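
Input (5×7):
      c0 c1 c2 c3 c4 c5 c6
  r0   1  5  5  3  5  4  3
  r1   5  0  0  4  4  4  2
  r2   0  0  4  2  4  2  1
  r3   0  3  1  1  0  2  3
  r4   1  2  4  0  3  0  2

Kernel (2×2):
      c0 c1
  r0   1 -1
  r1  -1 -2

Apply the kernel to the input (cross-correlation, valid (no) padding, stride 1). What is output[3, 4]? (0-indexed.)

The receptive field on the input at this output position is [0 2 / 3 0]. Elementwise product with the kernel and sum: 0·1 + 2·-1 + 3·-1 + 0·-2.

-5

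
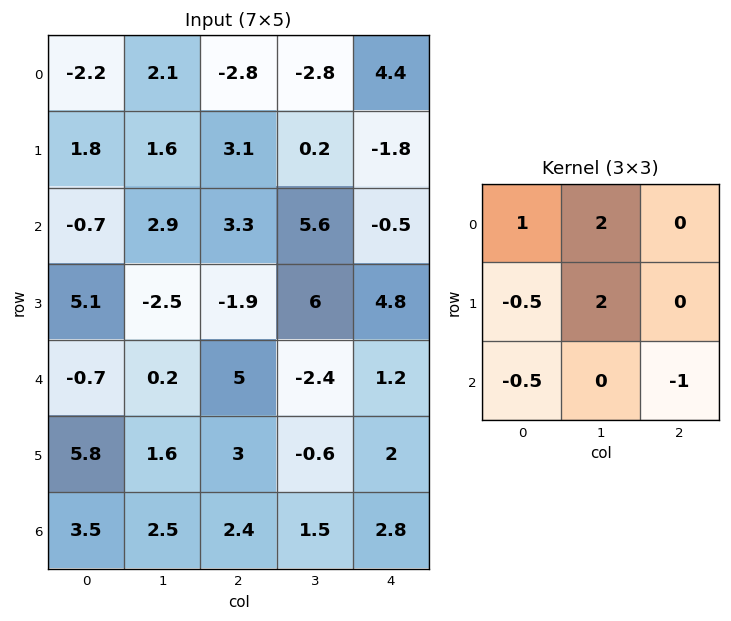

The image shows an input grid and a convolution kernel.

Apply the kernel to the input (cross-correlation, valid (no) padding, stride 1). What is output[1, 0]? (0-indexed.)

The receptive field on the input at this output position is [1.8 1.6 3.1 / -0.7 2.9 3.3 / 5.1 -2.5 -1.9]. Elementwise product with the kernel and sum: 1.8·1 + 1.6·2 + -0.7·-0.5 + 2.9·2 + 5.1·-0.5 + -1.9·-1.

10.5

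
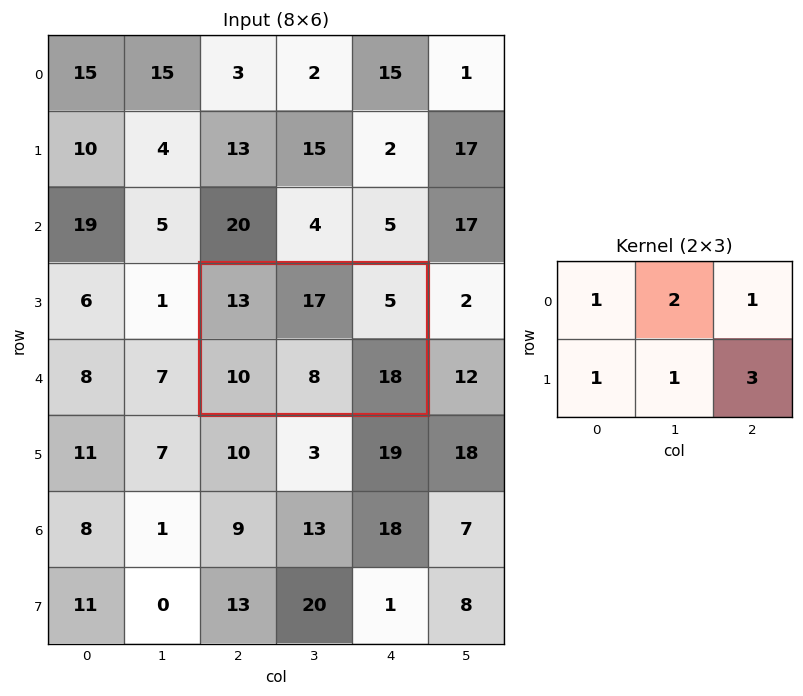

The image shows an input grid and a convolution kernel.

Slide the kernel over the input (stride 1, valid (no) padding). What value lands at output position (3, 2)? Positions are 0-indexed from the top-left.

124

The receptive field on the input at this output position is [13 17 5 / 10 8 18]. Elementwise product with the kernel and sum: 13·1 + 17·2 + 5·1 + 10·1 + 8·1 + 18·3.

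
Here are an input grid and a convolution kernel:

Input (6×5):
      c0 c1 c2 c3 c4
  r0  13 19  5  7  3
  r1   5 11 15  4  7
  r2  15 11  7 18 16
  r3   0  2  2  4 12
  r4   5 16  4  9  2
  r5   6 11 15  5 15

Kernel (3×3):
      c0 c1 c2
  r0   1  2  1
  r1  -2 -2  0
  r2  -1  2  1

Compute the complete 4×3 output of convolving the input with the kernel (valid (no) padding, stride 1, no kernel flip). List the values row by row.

38 5 29
-4 15 -2
71 36 63
-5 -6 6

Output[0,0]: The receptive field on the input at this output position is [13 19 5 / 5 11 15 / 15 11 7]. Elementwise product with the kernel and sum: 13·1 + 19·2 + 5·1 + 5·-2 + 11·-2 + 15·-1 + 11·2 + 7·1.
Output[0,1]: The receptive field on the input at this output position is [19 5 7 / 11 15 4 / 11 7 18]. Elementwise product with the kernel and sum: 19·1 + 5·2 + 7·1 + 11·-2 + 15·-2 + 11·-1 + 7·2 + 18·1.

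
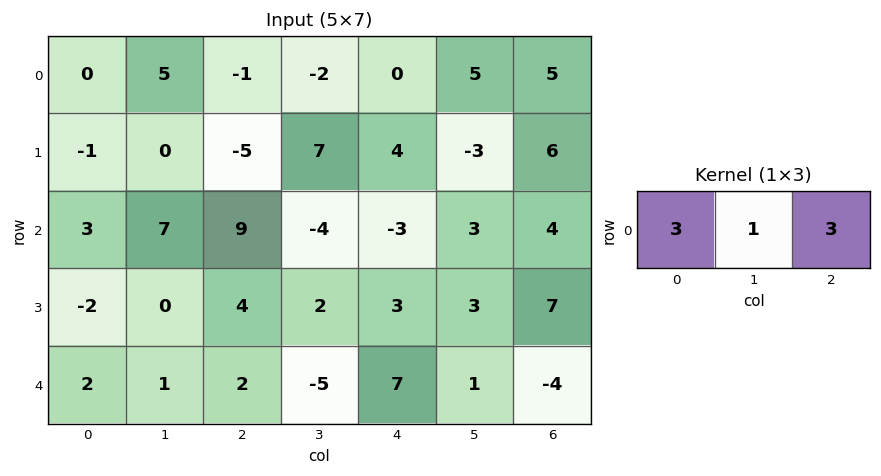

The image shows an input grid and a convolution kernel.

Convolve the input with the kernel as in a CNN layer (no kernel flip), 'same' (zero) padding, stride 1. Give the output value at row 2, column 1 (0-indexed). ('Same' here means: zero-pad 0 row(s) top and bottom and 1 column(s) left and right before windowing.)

43

The receptive field on the zero-padded input at this output position is [3 7 9]. Elementwise product with the kernel and sum: 3·3 + 7·1 + 9·3.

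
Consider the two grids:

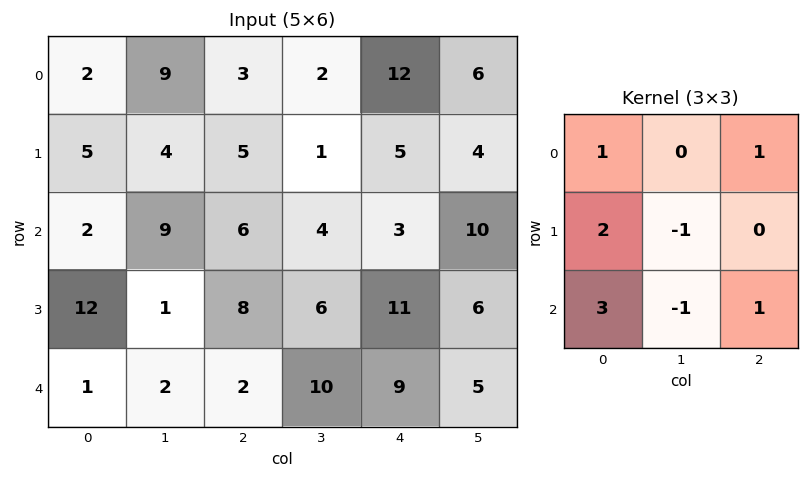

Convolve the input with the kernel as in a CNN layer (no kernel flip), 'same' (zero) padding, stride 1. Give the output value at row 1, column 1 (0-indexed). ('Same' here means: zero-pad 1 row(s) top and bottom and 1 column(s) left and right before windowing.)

The receptive field on the zero-padded input at this output position is [2 9 3 / 5 4 5 / 2 9 6]. Elementwise product with the kernel and sum: 2·1 + 3·1 + 5·2 + 4·-1 + 2·3 + 9·-1 + 6·1.

14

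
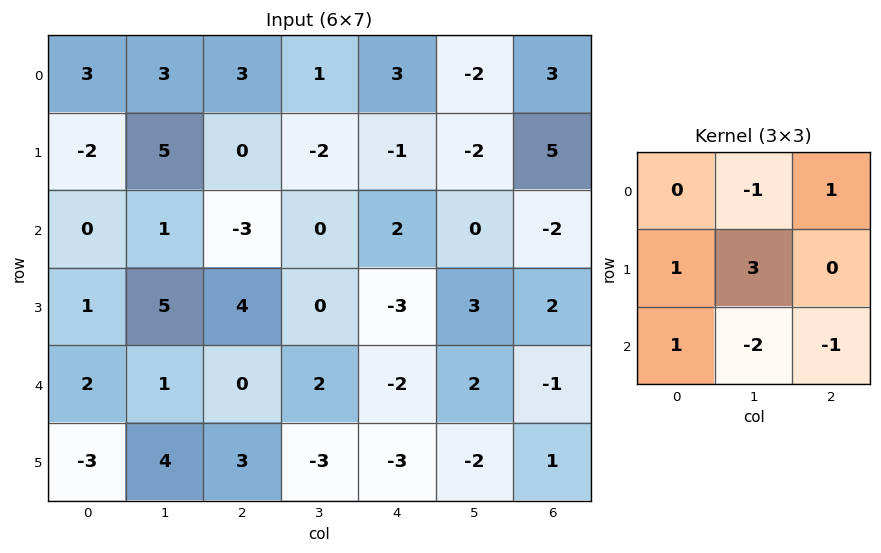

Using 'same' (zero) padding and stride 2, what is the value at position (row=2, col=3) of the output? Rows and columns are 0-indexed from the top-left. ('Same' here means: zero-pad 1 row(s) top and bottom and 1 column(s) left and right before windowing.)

The receptive field on the zero-padded input at this output position is [3 2 0 / 2 -1 0 / -2 1 0]. Elementwise product with the kernel and sum: 2·-1 + 0·1 + 2·1 + -1·3 + -2·1 + 1·-2 + 0·-1.

-7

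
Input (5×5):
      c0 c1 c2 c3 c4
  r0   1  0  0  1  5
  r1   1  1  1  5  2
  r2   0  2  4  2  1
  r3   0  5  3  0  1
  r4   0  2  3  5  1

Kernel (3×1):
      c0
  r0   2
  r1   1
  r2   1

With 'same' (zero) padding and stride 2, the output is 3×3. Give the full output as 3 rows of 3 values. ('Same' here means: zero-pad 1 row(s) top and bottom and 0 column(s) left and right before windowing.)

2 1 7
2 9 6
0 9 3

Output[0,0]: The receptive field on the zero-padded input at this output position is [0 / 1 / 1]. Elementwise product with the kernel and sum: 0·2 + 1·1 + 1·1.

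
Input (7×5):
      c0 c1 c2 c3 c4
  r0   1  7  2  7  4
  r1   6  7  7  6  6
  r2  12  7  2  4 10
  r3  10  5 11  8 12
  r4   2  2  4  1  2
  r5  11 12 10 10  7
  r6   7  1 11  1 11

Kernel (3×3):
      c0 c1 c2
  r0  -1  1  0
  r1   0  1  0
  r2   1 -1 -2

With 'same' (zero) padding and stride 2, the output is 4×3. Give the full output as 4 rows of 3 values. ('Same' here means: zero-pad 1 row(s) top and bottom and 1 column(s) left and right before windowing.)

Output[0,0]: The receptive field on the zero-padded input at this output position is [0 0 0 / 0 1 7 / 0 6 7]. Elementwise product with the kernel and sum: 0·-1 + 0·1 + 1·1 + 0·1 + 6·-1 + 7·-2.
Output[0,1]: The receptive field on the zero-padded input at this output position is [0 0 0 / 7 2 7 / 7 7 6]. Elementwise product with the kernel and sum: 0·-1 + 0·1 + 2·1 + 7·1 + 7·-1 + 6·-2.

-19 -10 4
-2 -20 6
-23 -8 9
18 9 8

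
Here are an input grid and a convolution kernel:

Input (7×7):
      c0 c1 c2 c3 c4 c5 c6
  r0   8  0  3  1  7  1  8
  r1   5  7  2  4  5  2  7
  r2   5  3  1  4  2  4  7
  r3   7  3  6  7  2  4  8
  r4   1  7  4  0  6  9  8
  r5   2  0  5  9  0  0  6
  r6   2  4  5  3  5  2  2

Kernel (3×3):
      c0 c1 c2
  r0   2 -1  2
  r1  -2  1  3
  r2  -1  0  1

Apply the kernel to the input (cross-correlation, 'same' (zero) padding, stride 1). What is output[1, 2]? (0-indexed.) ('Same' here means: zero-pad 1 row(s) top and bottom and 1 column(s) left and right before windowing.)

The receptive field on the zero-padded input at this output position is [0 3 1 / 7 2 4 / 3 1 4]. Elementwise product with the kernel and sum: 0·2 + 3·-1 + 1·2 + 7·-2 + 2·1 + 4·3 + 3·-1 + 4·1.

0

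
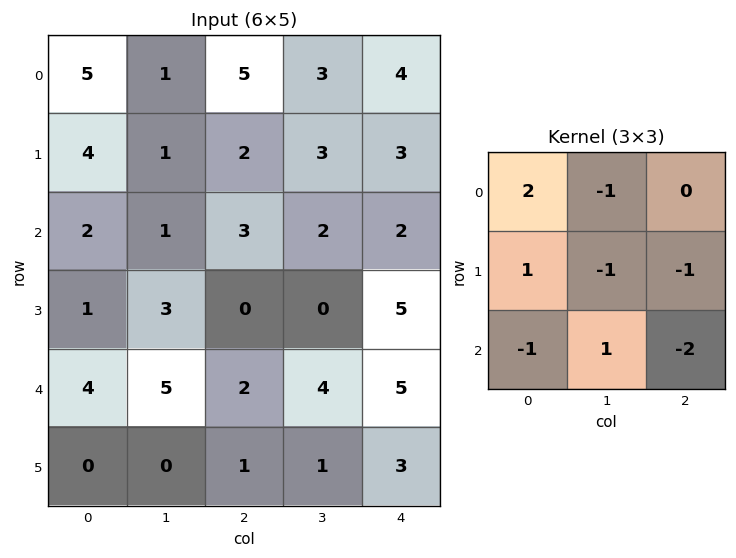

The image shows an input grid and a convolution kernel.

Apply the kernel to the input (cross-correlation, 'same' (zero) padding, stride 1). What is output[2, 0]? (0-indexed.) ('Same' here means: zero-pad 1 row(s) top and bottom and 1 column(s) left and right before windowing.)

The receptive field on the zero-padded input at this output position is [0 4 1 / 0 2 1 / 0 1 3]. Elementwise product with the kernel and sum: 0·2 + 4·-1 + 0·1 + 2·-1 + 1·-1 + 0·-1 + 1·1 + 3·-2.

-12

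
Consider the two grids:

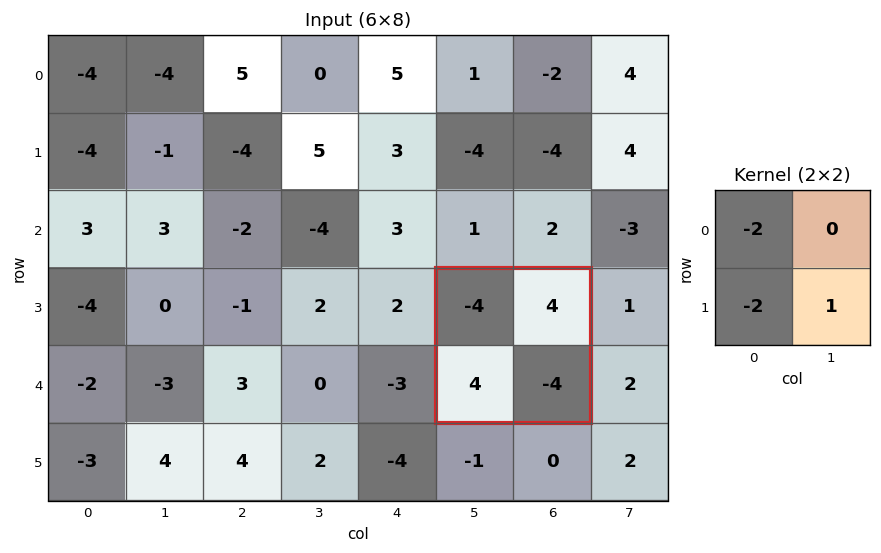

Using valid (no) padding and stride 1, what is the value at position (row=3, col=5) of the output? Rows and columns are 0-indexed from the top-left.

The receptive field on the input at this output position is [-4 4 / 4 -4]. Elementwise product with the kernel and sum: -4·-2 + 4·-2 + -4·1.

-4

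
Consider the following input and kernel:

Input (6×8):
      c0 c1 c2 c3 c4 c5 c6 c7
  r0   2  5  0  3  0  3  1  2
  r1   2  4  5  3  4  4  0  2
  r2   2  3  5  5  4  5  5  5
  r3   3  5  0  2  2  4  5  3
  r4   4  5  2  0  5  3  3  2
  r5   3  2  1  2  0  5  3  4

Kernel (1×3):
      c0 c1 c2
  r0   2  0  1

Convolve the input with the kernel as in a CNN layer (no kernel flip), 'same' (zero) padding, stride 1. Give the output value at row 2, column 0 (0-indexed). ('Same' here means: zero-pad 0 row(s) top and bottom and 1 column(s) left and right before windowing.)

The receptive field on the zero-padded input at this output position is [0 2 3]. Elementwise product with the kernel and sum: 0·2 + 3·1.

3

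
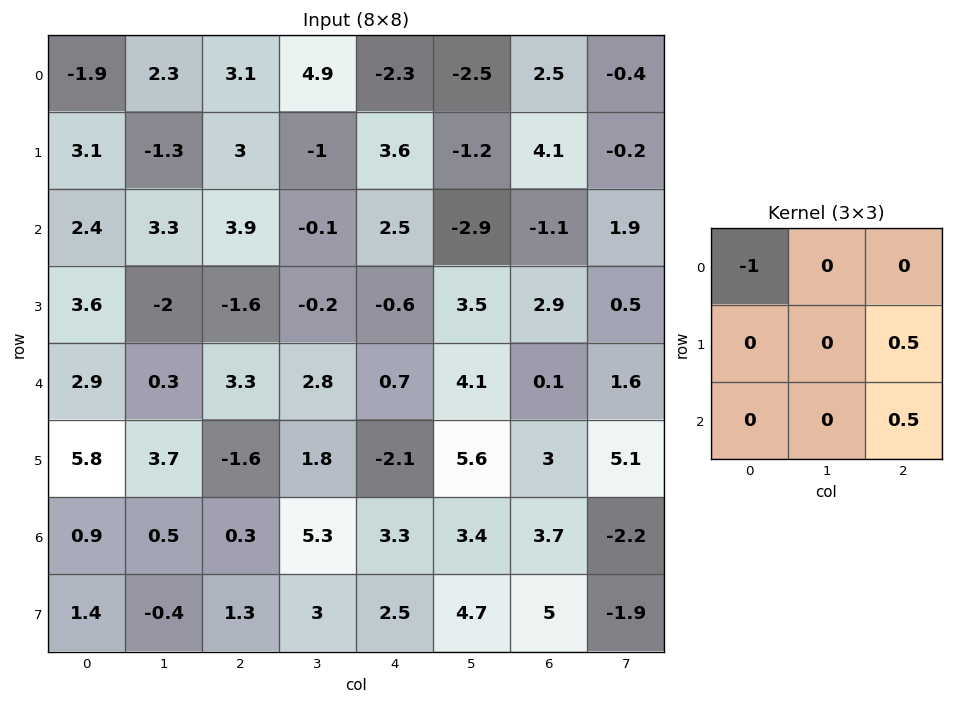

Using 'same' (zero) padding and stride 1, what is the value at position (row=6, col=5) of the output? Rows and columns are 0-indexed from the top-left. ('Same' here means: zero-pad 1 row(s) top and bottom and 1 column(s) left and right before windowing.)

The receptive field on the zero-padded input at this output position is [-2.1 5.6 3 / 3.3 3.4 3.7 / 2.5 4.7 5]. Elementwise product with the kernel and sum: -2.1·-1 + 3.7·0.5 + 5·0.5.

6.45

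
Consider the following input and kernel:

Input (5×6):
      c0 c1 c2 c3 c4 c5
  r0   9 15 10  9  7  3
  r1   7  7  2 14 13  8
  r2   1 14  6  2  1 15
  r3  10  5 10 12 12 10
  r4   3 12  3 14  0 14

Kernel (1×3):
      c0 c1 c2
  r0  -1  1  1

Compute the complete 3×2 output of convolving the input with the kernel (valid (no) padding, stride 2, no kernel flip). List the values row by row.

Output[0,0]: The receptive field on the input at this output position is [9 15 10]. Elementwise product with the kernel and sum: 9·-1 + 15·1 + 10·1.
Output[0,1]: The receptive field on the input at this output position is [10 9 7]. Elementwise product with the kernel and sum: 10·-1 + 9·1 + 7·1.

16 6
19 -3
12 11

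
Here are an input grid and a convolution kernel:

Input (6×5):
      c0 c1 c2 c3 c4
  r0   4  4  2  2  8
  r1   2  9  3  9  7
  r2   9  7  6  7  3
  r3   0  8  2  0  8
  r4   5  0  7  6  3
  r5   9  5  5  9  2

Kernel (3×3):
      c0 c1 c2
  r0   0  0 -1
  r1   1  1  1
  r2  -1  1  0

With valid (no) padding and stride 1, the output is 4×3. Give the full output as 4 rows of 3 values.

10 18 12
27 5 7
-1 10 6
6 13 12

Output[0,0]: The receptive field on the input at this output position is [4 4 2 / 2 9 3 / 9 7 6]. Elementwise product with the kernel and sum: 2·-1 + 2·1 + 9·1 + 3·1 + 9·-1 + 7·1.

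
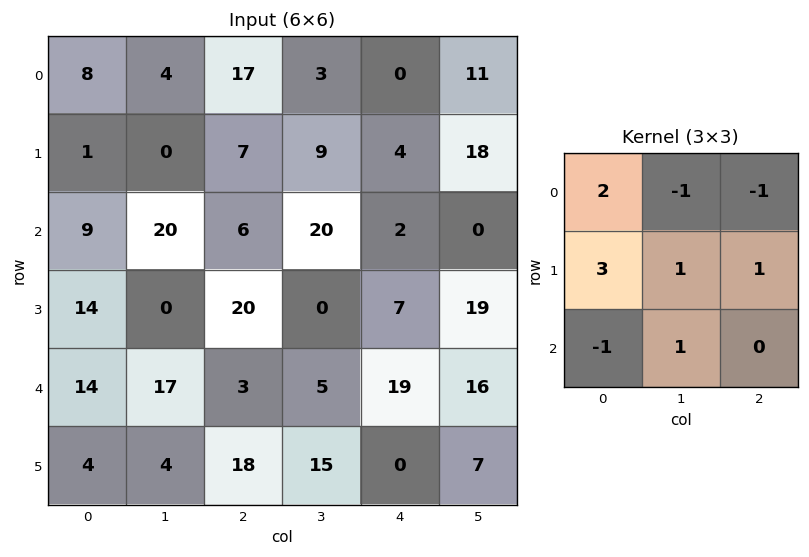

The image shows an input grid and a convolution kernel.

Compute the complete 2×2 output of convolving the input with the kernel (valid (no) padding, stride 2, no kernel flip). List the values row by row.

16 79
57 59

Output[0,0]: The receptive field on the input at this output position is [8 4 17 / 1 0 7 / 9 20 6]. Elementwise product with the kernel and sum: 8·2 + 4·-1 + 17·-1 + 1·3 + 0·1 + 7·1 + 9·-1 + 20·1.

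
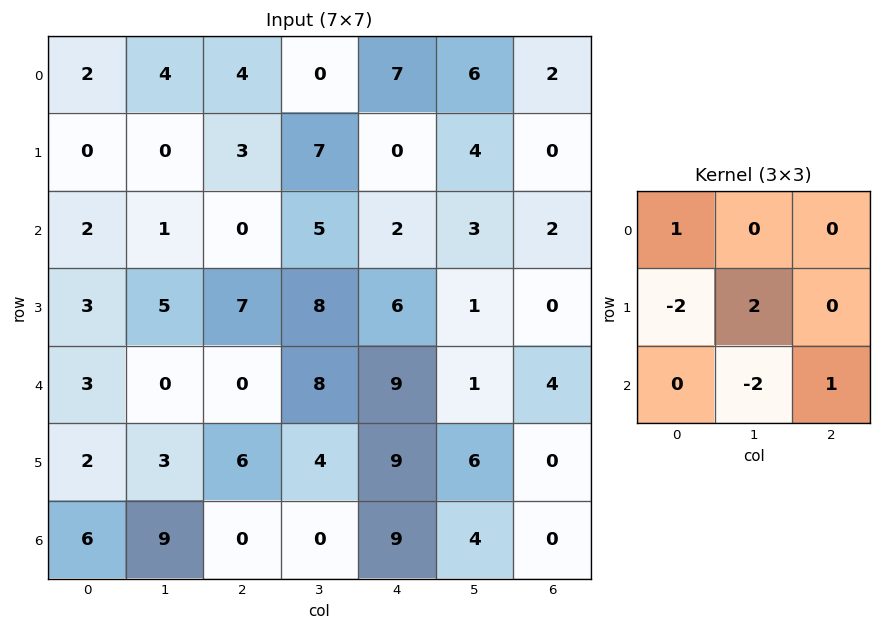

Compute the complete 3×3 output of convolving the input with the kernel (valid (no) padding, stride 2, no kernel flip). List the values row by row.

0 4 11
6 -5 -6
-13 5 -5

Output[0,0]: The receptive field on the input at this output position is [2 4 4 / 0 0 3 / 2 1 0]. Elementwise product with the kernel and sum: 2·1 + 0·-2 + 0·2 + 1·-2 + 0·1.
Output[0,1]: The receptive field on the input at this output position is [4 0 7 / 3 7 0 / 0 5 2]. Elementwise product with the kernel and sum: 4·1 + 3·-2 + 7·2 + 5·-2 + 2·1.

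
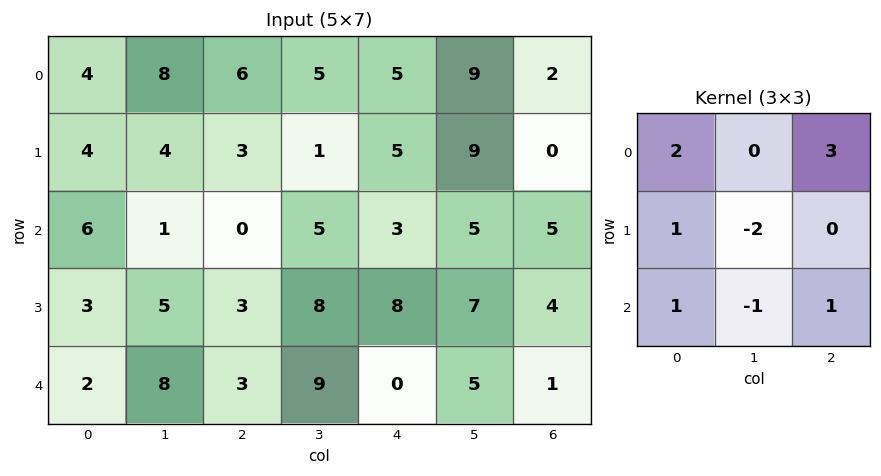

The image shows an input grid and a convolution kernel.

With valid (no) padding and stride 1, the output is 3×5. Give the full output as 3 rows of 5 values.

Output[0,0]: The receptive field on the input at this output position is [4 8 6 / 4 4 3 / 6 1 0]. Elementwise product with the kernel and sum: 4·2 + 6·3 + 4·1 + 4·-2 + 6·1 + 1·-1 + 0·1.
Output[0,1]: The receptive field on the input at this output position is [8 6 5 / 4 3 1 / 1 0 5]. Elementwise product with the kernel and sum: 8·2 + 5·3 + 4·1 + 3·-2 + 1·1 + 0·-1 + 5·1.

27 35 26 35 6
22 22 14 35 8
2 30 -10 31 11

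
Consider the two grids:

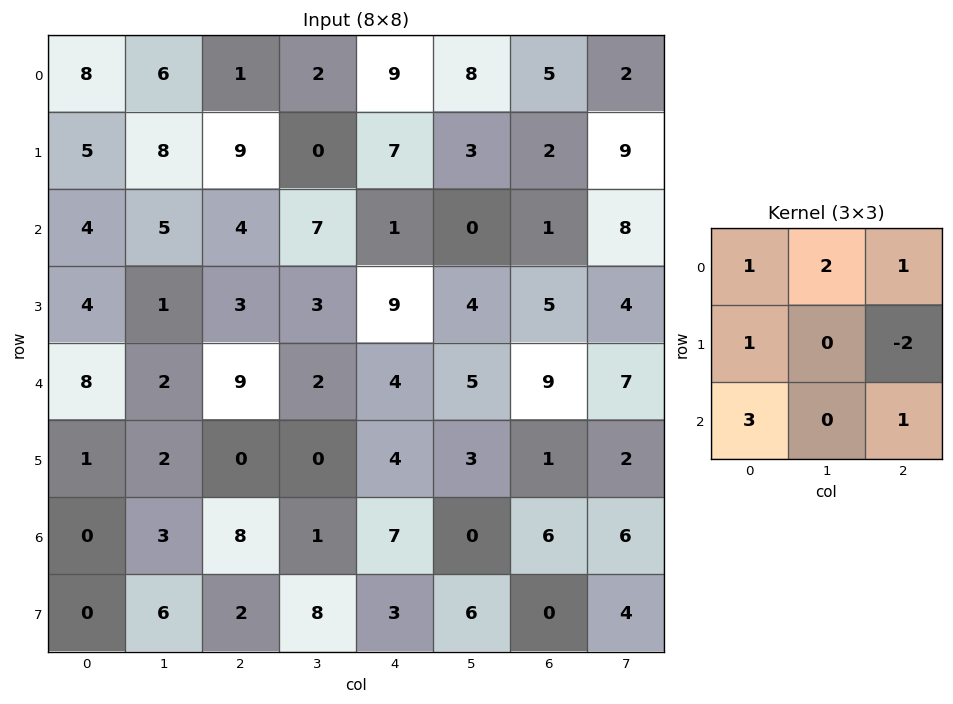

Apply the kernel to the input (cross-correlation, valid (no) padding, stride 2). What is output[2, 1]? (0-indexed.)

The receptive field on the input at this output position is [9 2 4 / 0 0 4 / 8 1 7]. Elementwise product with the kernel and sum: 9·1 + 2·2 + 4·1 + 0·1 + 4·-2 + 8·3 + 7·1.

40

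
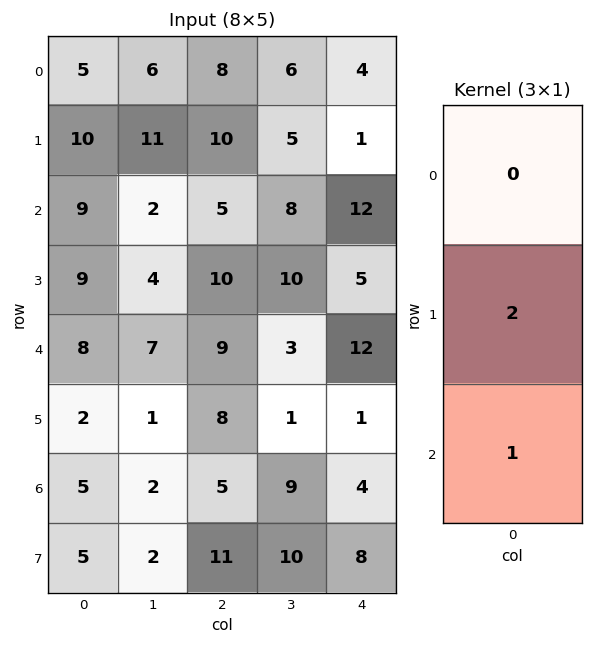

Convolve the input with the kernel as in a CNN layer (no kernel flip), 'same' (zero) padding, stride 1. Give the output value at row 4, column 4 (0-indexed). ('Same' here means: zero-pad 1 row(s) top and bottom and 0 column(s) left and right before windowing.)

25

The receptive field on the zero-padded input at this output position is [5 / 12 / 1]. Elementwise product with the kernel and sum: 12·2 + 1·1.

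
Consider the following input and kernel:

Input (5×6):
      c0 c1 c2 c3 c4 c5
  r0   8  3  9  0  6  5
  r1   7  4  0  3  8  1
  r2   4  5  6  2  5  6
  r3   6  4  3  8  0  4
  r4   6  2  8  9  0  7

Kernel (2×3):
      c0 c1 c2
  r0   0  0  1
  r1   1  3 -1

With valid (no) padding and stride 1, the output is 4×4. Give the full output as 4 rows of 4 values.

28 1 7 31
13 24 15 12
21 7 32 10
7 25 35 6

Output[0,0]: The receptive field on the input at this output position is [8 3 9 / 7 4 0]. Elementwise product with the kernel and sum: 9·1 + 7·1 + 4·3 + 0·-1.
Output[0,1]: The receptive field on the input at this output position is [3 9 0 / 4 0 3]. Elementwise product with the kernel and sum: 0·1 + 4·1 + 0·3 + 3·-1.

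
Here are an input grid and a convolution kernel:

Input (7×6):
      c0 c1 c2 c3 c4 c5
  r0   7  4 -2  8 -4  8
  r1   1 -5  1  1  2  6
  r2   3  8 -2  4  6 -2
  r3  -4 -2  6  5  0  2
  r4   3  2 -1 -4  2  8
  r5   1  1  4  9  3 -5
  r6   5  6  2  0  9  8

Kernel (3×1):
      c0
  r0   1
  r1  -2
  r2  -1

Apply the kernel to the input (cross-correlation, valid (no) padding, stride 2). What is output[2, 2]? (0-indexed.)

The receptive field on the input at this output position is [2 / 3 / 9]. Elementwise product with the kernel and sum: 2·1 + 3·-2 + 9·-1.

-13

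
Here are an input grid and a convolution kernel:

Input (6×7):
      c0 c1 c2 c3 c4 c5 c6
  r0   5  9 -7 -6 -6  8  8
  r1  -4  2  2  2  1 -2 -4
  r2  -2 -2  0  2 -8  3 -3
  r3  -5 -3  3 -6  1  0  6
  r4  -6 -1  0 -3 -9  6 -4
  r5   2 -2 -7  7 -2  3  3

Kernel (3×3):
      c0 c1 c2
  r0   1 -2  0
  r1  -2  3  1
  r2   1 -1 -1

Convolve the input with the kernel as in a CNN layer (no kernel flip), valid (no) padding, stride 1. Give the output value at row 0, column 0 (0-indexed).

The receptive field on the input at this output position is [5 9 -7 / -4 2 2 / -2 -2 0]. Elementwise product with the kernel and sum: 5·1 + 9·-2 + -4·-2 + 2·3 + 2·1 + -2·1 + -2·-1 + 0·-1.

3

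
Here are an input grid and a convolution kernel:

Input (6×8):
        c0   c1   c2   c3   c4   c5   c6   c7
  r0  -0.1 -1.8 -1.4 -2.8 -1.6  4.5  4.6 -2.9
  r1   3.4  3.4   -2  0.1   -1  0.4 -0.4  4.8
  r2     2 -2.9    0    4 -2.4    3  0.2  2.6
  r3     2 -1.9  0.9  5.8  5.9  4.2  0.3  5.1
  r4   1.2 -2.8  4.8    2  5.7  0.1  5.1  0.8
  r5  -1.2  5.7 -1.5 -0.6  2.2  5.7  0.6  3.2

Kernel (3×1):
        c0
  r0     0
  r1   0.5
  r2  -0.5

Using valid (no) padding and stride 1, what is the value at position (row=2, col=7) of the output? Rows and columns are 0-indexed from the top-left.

The receptive field on the input at this output position is [2.6 / 5.1 / 0.8]. Elementwise product with the kernel and sum: 5.1·0.5 + 0.8·-0.5.

2.15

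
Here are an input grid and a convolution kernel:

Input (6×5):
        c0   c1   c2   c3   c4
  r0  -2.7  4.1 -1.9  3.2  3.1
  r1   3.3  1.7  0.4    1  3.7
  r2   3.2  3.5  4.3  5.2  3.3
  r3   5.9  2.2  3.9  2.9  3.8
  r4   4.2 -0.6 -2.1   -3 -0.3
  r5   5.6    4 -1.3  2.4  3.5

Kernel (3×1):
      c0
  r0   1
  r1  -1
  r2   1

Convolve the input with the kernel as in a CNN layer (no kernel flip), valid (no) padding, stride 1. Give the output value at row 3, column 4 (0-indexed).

The receptive field on the input at this output position is [3.8 / -0.3 / 3.5]. Elementwise product with the kernel and sum: 3.8·1 + -0.3·-1 + 3.5·1.

7.6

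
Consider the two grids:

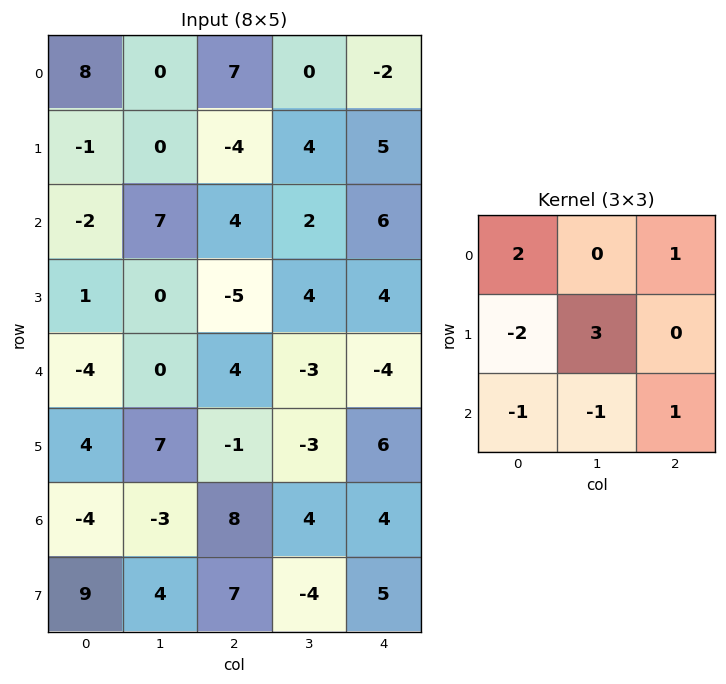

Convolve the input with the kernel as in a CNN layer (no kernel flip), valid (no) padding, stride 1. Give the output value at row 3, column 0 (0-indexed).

The receptive field on the input at this output position is [1 0 -5 / -4 0 4 / 4 7 -1]. Elementwise product with the kernel and sum: 1·2 + -5·1 + -4·-2 + 0·3 + 4·-1 + 7·-1 + -1·1.

-7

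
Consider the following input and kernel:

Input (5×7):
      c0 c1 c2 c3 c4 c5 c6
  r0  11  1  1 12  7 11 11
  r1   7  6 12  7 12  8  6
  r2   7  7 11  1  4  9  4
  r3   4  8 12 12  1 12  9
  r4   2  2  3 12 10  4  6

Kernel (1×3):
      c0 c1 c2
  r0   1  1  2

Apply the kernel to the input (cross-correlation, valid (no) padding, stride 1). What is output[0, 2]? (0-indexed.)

The receptive field on the input at this output position is [1 12 7]. Elementwise product with the kernel and sum: 1·1 + 12·1 + 7·2.

27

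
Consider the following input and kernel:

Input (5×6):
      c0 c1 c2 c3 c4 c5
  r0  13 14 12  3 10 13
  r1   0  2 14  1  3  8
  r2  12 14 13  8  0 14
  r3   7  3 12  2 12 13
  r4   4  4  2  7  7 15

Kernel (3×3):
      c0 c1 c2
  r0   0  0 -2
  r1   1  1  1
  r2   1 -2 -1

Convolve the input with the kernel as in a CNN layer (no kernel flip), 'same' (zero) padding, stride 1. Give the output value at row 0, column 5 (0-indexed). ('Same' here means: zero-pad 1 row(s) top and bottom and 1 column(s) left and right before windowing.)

The receptive field on the zero-padded input at this output position is [0 0 0 / 10 13 0 / 3 8 0]. Elementwise product with the kernel and sum: 0·-2 + 10·1 + 13·1 + 0·1 + 3·1 + 8·-2 + 0·-1.

10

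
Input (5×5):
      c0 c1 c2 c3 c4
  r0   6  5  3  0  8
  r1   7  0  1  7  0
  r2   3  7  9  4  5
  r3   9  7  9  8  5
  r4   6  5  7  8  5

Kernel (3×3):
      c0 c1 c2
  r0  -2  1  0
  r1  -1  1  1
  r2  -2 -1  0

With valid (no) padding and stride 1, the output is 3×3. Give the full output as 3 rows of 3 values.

Output[0,0]: The receptive field on the input at this output position is [6 5 3 / 7 0 1 / 3 7 9]. Elementwise product with the kernel and sum: 6·-2 + 5·1 + 7·-1 + 0·1 + 1·1 + 3·-2 + 7·-1.
Output[0,1]: The receptive field on the input at this output position is [5 3 0 / 0 1 7 / 7 9 4]. Elementwise product with the kernel and sum: 5·-2 + 3·1 + 0·-1 + 1·1 + 7·1 + 7·-2 + 9·-1.

-26 -22 -22
-26 -16 -21
-9 -12 -32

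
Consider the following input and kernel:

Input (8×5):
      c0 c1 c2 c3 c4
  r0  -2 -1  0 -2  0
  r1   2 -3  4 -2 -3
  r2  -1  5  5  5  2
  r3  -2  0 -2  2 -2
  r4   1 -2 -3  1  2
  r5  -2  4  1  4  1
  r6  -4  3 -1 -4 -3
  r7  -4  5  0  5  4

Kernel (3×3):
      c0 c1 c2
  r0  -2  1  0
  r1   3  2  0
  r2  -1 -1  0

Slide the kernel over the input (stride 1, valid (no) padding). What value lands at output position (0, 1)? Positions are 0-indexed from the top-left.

The receptive field on the input at this output position is [-1 0 -2 / -3 4 -2 / 5 5 5]. Elementwise product with the kernel and sum: -1·-2 + 0·1 + -3·3 + 4·2 + 5·-1 + 5·-1.

-9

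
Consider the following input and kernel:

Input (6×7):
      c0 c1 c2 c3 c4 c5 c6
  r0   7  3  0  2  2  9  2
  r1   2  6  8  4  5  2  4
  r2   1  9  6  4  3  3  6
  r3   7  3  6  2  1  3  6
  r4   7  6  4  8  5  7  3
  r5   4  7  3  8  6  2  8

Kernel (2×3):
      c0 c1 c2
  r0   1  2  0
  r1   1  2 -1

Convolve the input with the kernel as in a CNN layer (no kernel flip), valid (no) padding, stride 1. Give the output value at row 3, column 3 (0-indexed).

The receptive field on the input at this output position is [2 1 3 / 8 5 7]. Elementwise product with the kernel and sum: 2·1 + 1·2 + 8·1 + 5·2 + 7·-1.

15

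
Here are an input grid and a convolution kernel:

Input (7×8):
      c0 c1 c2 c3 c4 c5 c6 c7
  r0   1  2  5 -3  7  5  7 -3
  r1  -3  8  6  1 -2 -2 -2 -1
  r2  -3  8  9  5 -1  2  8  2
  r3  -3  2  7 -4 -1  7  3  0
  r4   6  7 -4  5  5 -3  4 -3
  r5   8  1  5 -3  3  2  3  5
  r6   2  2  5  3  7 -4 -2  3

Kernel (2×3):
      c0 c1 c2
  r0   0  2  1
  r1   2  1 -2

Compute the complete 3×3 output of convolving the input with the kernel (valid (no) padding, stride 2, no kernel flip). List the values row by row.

Output[0,0]: The receptive field on the input at this output position is [1 2 5 / -3 8 6]. Elementwise product with the kernel and sum: 2·2 + 5·1 + -3·2 + 8·1 + 6·-2.
Output[0,1]: The receptive field on the input at this output position is [5 -3 7 / 6 1 -2]. Elementwise product with the kernel and sum: -3·2 + 7·1 + 6·2 + 1·1 + -2·-2.

-1 18 15
7 21 11
17 16 0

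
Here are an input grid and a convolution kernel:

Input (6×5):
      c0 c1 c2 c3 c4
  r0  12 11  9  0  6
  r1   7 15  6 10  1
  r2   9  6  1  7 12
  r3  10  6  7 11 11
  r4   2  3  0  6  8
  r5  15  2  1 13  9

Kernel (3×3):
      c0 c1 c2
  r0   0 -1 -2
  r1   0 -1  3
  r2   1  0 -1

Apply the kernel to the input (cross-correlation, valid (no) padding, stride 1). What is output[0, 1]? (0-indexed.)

14

The receptive field on the input at this output position is [11 9 0 / 15 6 10 / 6 1 7]. Elementwise product with the kernel and sum: 9·-1 + 0·-2 + 6·-1 + 10·3 + 6·1 + 7·-1.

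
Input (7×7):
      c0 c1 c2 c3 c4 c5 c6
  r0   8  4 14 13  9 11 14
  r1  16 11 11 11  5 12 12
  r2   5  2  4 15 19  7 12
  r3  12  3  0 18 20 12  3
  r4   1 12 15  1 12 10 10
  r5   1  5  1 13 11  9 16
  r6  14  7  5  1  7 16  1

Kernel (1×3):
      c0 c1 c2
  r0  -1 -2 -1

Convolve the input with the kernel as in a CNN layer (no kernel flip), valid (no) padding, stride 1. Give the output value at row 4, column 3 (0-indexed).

The receptive field on the input at this output position is [1 12 10]. Elementwise product with the kernel and sum: 1·-1 + 12·-2 + 10·-1.

-35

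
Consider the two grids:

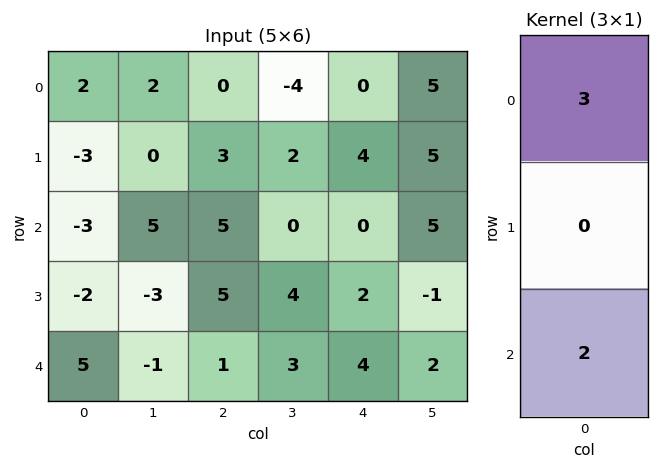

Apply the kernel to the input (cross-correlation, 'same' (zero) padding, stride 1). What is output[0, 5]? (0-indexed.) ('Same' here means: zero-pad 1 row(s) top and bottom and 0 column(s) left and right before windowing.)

The receptive field on the zero-padded input at this output position is [0 / 5 / 5]. Elementwise product with the kernel and sum: 0·3 + 5·2.

10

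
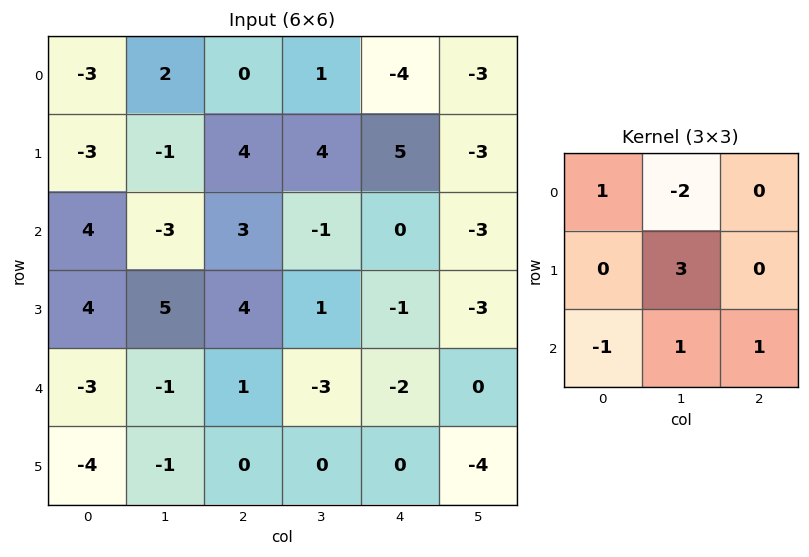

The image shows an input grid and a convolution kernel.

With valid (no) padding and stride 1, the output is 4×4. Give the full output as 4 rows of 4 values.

-14 19 6 22
-5 0 -11 -11
28 2 2 -3
-6 1 -7 -7

Output[0,0]: The receptive field on the input at this output position is [-3 2 0 / -3 -1 4 / 4 -3 3]. Elementwise product with the kernel and sum: -3·1 + 2·-2 + -1·3 + 4·-1 + -3·1 + 3·1.
Output[0,1]: The receptive field on the input at this output position is [2 0 1 / -1 4 4 / -3 3 -1]. Elementwise product with the kernel and sum: 2·1 + 0·-2 + 4·3 + -3·-1 + 3·1 + -1·1.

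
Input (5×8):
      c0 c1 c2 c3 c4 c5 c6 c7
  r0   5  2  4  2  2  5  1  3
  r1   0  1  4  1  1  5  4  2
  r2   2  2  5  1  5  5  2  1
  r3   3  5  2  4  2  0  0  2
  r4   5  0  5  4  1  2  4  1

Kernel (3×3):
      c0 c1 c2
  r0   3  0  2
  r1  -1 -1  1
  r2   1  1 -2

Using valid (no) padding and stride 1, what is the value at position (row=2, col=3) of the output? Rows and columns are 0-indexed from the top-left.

8

The receptive field on the input at this output position is [1 5 5 / 4 2 0 / 4 1 2]. Elementwise product with the kernel and sum: 1·3 + 5·2 + 4·-1 + 2·-1 + 0·1 + 4·1 + 1·1 + 2·-2.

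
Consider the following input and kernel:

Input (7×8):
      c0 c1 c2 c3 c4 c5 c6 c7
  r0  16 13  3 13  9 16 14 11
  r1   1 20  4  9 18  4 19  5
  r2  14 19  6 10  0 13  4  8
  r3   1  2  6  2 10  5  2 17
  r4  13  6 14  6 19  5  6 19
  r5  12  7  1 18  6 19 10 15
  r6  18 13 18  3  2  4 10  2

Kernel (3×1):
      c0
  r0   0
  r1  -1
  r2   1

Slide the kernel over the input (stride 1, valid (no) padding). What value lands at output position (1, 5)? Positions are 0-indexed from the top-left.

-8

The receptive field on the input at this output position is [4 / 13 / 5]. Elementwise product with the kernel and sum: 13·-1 + 5·1.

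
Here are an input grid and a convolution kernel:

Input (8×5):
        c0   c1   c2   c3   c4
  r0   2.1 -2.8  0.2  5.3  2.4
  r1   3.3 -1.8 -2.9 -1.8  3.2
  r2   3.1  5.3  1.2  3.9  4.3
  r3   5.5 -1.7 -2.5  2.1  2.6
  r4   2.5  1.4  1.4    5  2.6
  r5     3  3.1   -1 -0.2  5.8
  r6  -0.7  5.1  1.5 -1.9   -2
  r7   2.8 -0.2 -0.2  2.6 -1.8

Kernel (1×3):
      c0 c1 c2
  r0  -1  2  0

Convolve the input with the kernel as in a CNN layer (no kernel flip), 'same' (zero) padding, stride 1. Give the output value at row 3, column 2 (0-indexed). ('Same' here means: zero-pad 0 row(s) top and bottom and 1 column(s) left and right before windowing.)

-3.3

The receptive field on the zero-padded input at this output position is [-1.7 -2.5 2.1]. Elementwise product with the kernel and sum: -1.7·-1 + -2.5·2.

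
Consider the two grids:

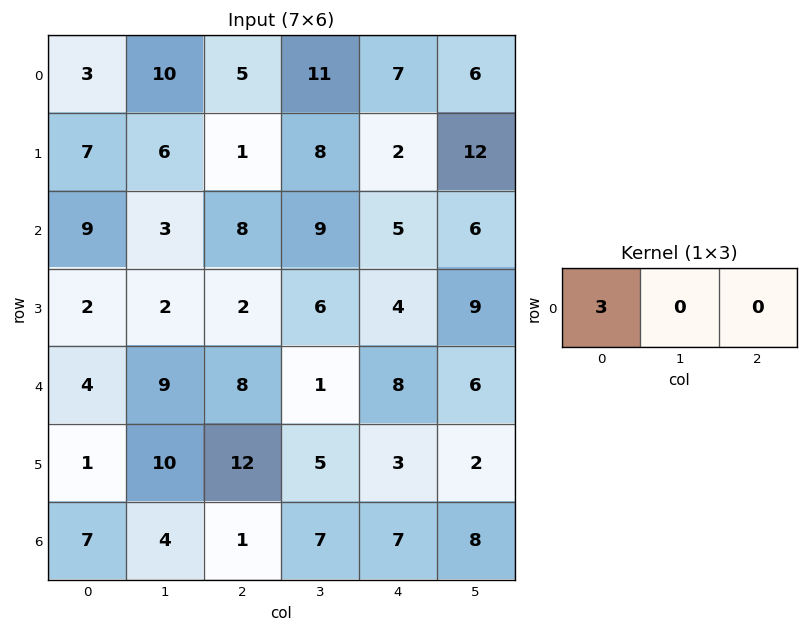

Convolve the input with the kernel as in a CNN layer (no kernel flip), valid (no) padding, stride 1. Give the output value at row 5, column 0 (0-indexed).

3

The receptive field on the input at this output position is [1 10 12]. Elementwise product with the kernel and sum: 1·3.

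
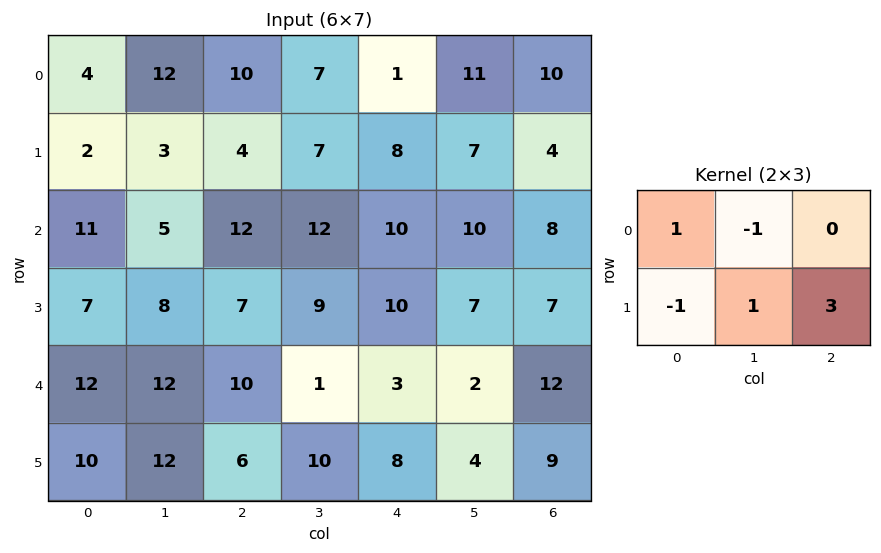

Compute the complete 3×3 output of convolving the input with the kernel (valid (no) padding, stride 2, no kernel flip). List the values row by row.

Output[0,0]: The receptive field on the input at this output position is [4 12 10 / 2 3 4]. Elementwise product with the kernel and sum: 4·1 + 12·-1 + 2·-1 + 3·1 + 4·3.
Output[0,1]: The receptive field on the input at this output position is [10 7 1 / 4 7 8]. Elementwise product with the kernel and sum: 10·1 + 7·-1 + 4·-1 + 7·1 + 8·3.

5 30 1
28 32 18
20 37 24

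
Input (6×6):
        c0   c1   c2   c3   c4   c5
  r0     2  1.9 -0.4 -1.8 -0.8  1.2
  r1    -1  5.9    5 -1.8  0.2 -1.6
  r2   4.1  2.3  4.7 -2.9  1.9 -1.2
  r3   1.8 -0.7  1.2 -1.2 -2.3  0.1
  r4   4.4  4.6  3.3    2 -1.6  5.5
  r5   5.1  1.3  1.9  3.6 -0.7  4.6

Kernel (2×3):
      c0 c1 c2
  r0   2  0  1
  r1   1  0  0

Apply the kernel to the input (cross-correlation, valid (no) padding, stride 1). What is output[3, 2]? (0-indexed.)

The receptive field on the input at this output position is [1.2 -1.2 -2.3 / 3.3 2 -1.6]. Elementwise product with the kernel and sum: 1.2·2 + -2.3·1 + 3.3·1.

3.4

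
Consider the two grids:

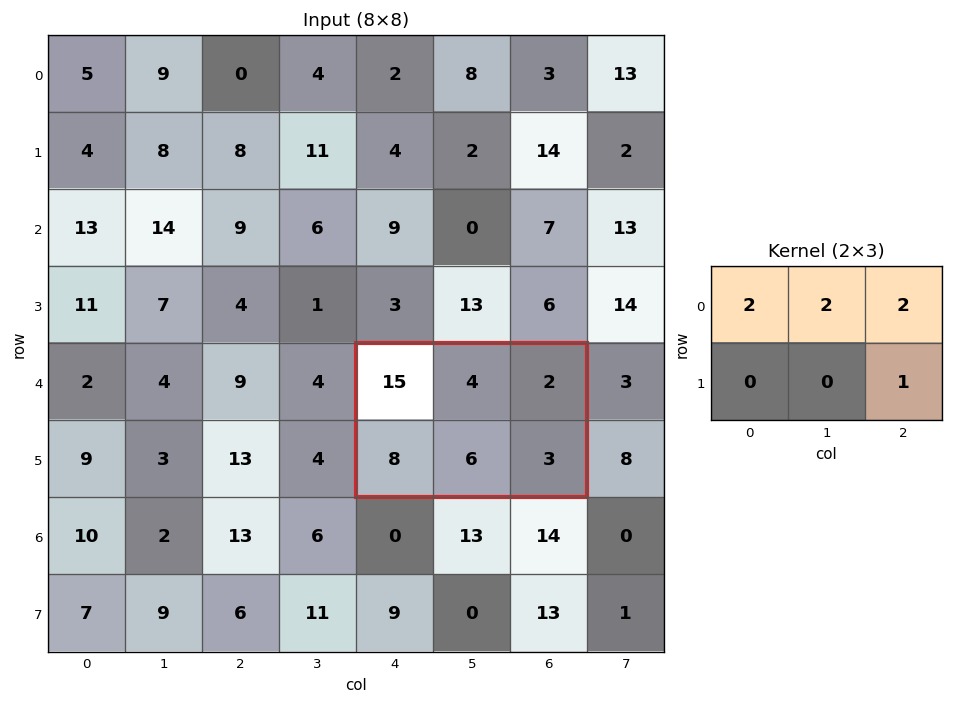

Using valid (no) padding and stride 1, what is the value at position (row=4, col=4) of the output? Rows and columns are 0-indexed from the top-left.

45

The receptive field on the input at this output position is [15 4 2 / 8 6 3]. Elementwise product with the kernel and sum: 15·2 + 4·2 + 2·2 + 3·1.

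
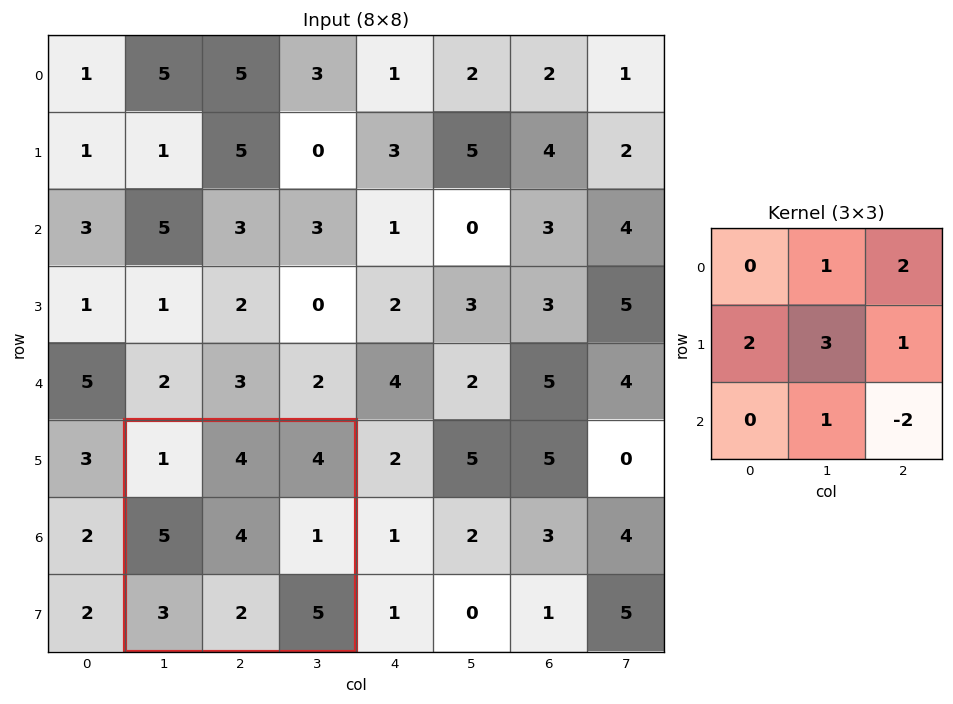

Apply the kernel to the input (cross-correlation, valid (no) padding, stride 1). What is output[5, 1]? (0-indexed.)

The receptive field on the input at this output position is [1 4 4 / 5 4 1 / 3 2 5]. Elementwise product with the kernel and sum: 4·1 + 4·2 + 5·2 + 4·3 + 1·1 + 2·1 + 5·-2.

27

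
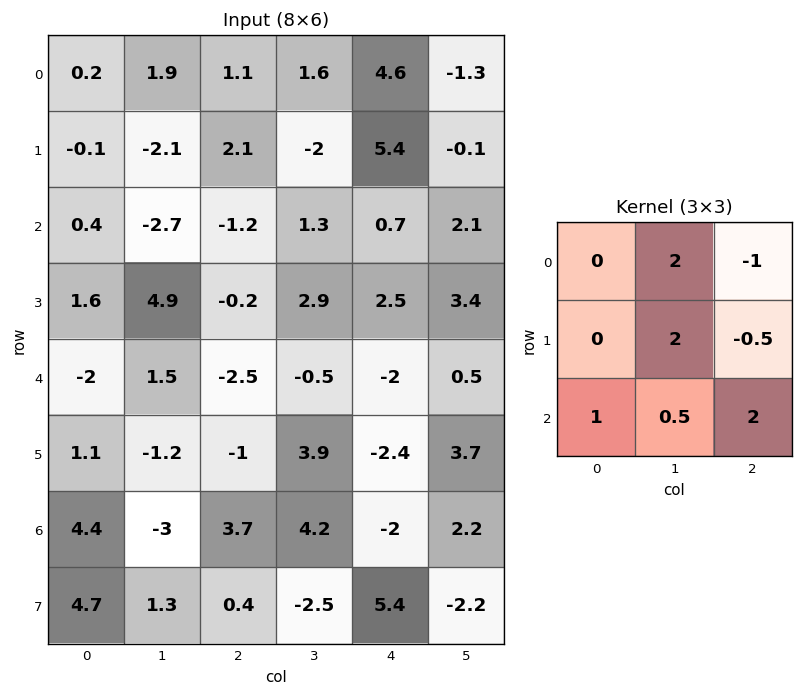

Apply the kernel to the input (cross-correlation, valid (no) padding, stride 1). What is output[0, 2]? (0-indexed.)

-7.25

The receptive field on the input at this output position is [1.1 1.6 4.6 / 2.1 -2 5.4 / -1.2 1.3 0.7]. Elementwise product with the kernel and sum: 1.6·2 + 4.6·-1 + -2·2 + 5.4·-0.5 + -1.2·1 + 1.3·0.5 + 0.7·2.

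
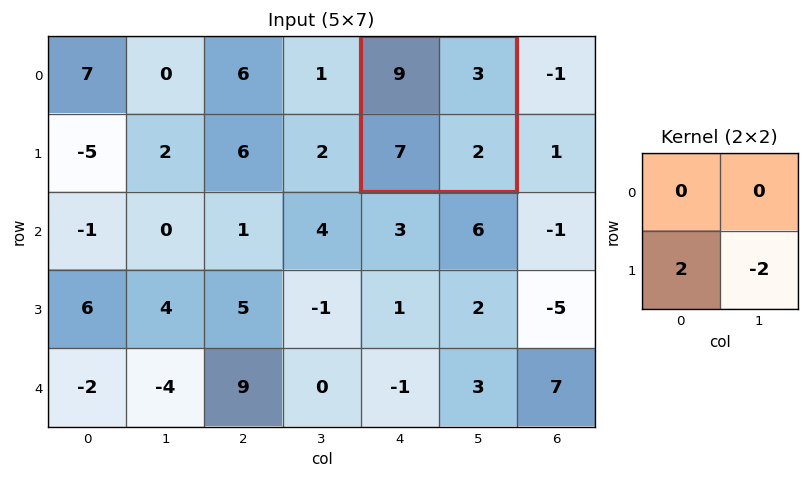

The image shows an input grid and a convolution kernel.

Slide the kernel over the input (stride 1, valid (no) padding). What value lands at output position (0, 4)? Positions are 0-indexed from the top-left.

10

The receptive field on the input at this output position is [9 3 / 7 2]. Elementwise product with the kernel and sum: 7·2 + 2·-2.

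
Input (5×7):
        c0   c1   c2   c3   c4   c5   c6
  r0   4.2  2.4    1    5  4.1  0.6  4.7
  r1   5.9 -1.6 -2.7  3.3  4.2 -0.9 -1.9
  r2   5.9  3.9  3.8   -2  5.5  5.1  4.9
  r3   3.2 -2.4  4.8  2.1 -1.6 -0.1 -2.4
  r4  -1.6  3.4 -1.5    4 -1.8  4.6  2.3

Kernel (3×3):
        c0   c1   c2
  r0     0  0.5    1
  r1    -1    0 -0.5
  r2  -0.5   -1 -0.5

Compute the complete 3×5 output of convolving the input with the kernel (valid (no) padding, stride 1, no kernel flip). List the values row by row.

-11.1 0.7 4.55 -7.25 -8.55
-12.9 -5.6 -4.4 1.25 -8.2
-1.7 -0.95 -1.85 3.3 5.4

Output[0,0]: The receptive field on the input at this output position is [4.2 2.4 1 / 5.9 -1.6 -2.7 / 5.9 3.9 3.8]. Elementwise product with the kernel and sum: 2.4·0.5 + 1·1 + 5.9·-1 + -2.7·-0.5 + 5.9·-0.5 + 3.9·-1 + 3.8·-0.5.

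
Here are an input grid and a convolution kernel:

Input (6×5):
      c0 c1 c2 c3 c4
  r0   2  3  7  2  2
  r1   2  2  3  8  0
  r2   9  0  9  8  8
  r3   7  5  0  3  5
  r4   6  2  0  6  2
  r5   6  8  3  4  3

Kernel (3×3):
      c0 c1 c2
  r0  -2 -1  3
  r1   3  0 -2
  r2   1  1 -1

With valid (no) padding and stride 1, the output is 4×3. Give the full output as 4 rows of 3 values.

14 -16 8
24 3 -5
38 20 -8
10 0 12

Output[0,0]: The receptive field on the input at this output position is [2 3 7 / 2 2 3 / 9 0 9]. Elementwise product with the kernel and sum: 2·-2 + 3·-1 + 7·3 + 2·3 + 3·-2 + 9·1 + 0·1 + 9·-1.
Output[0,1]: The receptive field on the input at this output position is [3 7 2 / 2 3 8 / 0 9 8]. Elementwise product with the kernel and sum: 3·-2 + 7·-1 + 2·3 + 2·3 + 8·-2 + 0·1 + 9·1 + 8·-1.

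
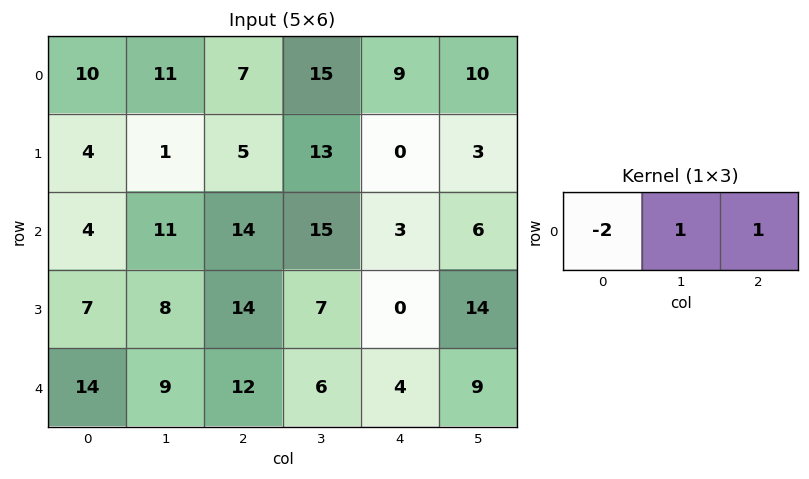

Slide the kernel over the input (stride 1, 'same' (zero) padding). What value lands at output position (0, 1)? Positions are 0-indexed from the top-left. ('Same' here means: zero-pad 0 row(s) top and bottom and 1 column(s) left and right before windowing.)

-2

The receptive field on the zero-padded input at this output position is [10 11 7]. Elementwise product with the kernel and sum: 10·-2 + 11·1 + 7·1.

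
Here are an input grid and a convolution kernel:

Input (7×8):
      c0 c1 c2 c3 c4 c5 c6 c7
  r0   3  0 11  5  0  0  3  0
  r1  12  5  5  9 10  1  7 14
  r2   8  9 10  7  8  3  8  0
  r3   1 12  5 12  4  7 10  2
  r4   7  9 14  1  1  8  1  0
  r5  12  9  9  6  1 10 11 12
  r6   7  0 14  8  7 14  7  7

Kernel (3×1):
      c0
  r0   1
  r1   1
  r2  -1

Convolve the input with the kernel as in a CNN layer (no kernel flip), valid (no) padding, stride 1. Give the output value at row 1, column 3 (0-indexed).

4

The receptive field on the input at this output position is [9 / 7 / 12]. Elementwise product with the kernel and sum: 9·1 + 7·1 + 12·-1.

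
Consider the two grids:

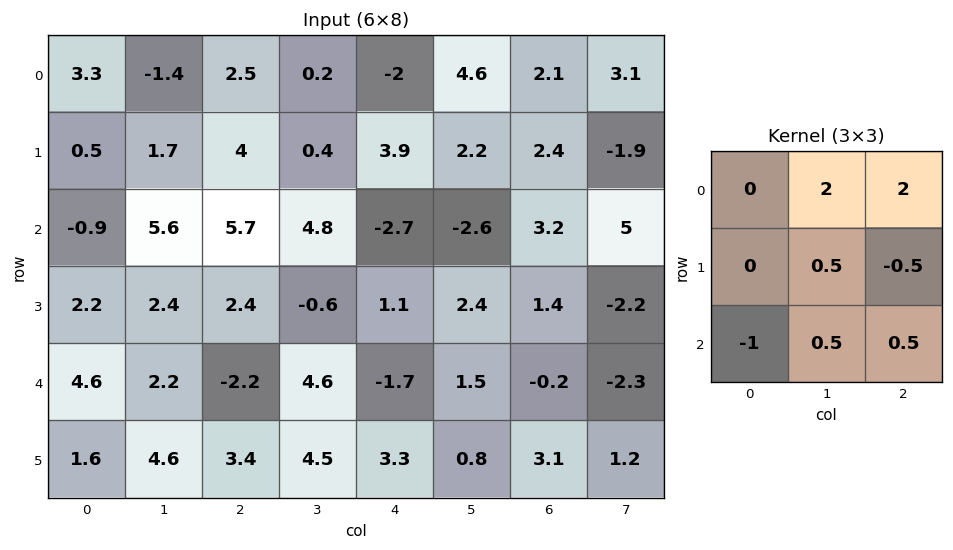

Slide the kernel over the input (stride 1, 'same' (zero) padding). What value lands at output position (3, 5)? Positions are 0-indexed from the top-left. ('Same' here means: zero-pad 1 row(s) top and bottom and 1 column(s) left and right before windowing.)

The receptive field on the zero-padded input at this output position is [-2.7 -2.6 3.2 / 1.1 2.4 1.4 / -1.7 1.5 -0.2]. Elementwise product with the kernel and sum: -2.6·2 + 3.2·2 + 2.4·0.5 + 1.4·-0.5 + -1.7·-1 + 1.5·0.5 + -0.2·0.5.

4.05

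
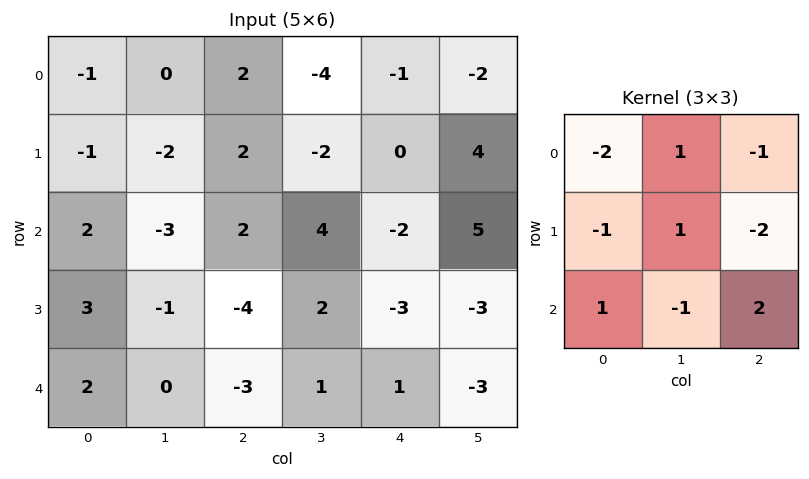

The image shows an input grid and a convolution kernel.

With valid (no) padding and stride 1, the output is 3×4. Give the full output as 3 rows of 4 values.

4 17 -17 19
-15 12 -12 -17
-9 2 12 -20

Output[0,0]: The receptive field on the input at this output position is [-1 0 2 / -1 -2 2 / 2 -3 2]. Elementwise product with the kernel and sum: -1·-2 + 0·1 + 2·-1 + -1·-1 + -2·1 + 2·-2 + 2·1 + -3·-1 + 2·2.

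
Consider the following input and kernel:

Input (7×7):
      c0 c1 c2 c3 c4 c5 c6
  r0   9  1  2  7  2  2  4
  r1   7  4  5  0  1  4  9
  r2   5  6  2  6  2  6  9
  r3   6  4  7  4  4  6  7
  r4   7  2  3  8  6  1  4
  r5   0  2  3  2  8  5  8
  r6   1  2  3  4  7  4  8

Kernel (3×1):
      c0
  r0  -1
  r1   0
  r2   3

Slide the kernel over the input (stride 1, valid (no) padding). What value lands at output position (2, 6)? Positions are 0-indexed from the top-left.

3

The receptive field on the input at this output position is [9 / 7 / 4]. Elementwise product with the kernel and sum: 9·-1 + 4·3.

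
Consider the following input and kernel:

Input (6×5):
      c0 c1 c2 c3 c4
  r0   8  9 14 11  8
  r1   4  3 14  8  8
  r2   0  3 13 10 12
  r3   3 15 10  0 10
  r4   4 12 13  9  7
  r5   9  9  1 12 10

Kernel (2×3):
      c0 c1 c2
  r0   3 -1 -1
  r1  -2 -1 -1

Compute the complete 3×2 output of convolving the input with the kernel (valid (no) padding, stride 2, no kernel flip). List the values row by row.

-24 -21
-47 -13
-41 -1

Output[0,0]: The receptive field on the input at this output position is [8 9 14 / 4 3 14]. Elementwise product with the kernel and sum: 8·3 + 9·-1 + 14·-1 + 4·-2 + 3·-1 + 14·-1.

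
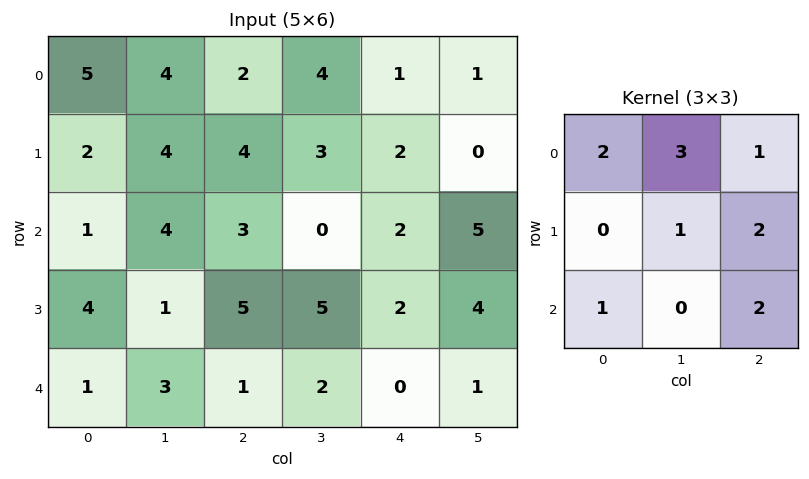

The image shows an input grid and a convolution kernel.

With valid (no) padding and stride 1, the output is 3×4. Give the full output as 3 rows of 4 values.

Output[0,0]: The receptive field on the input at this output position is [5 4 2 / 2 4 4 / 1 4 3]. Elementwise product with the kernel and sum: 5·2 + 4·3 + 2·1 + 4·1 + 4·2 + 1·1 + 3·2.
Output[0,1]: The receptive field on the input at this output position is [4 2 4 / 4 4 3 / 4 3 0]. Elementwise product with the kernel and sum: 4·2 + 2·3 + 4·1 + 4·1 + 3·2 + 4·1 + 0·2.

43 32 31 24
44 37 32 37
31 39 18 25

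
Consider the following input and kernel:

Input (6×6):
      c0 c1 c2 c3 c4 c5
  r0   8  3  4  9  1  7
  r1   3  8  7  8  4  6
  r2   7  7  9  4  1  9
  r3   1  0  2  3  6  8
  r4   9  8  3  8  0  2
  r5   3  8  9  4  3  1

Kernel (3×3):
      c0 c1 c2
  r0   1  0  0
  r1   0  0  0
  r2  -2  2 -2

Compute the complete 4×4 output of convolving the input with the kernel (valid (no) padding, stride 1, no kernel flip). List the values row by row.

-10 -1 -8 -15
-3 6 -3 -2
-1 -19 19 -16
-7 -6 -14 -1

Output[0,0]: The receptive field on the input at this output position is [8 3 4 / 3 8 7 / 7 7 9]. Elementwise product with the kernel and sum: 8·1 + 7·-2 + 7·2 + 9·-2.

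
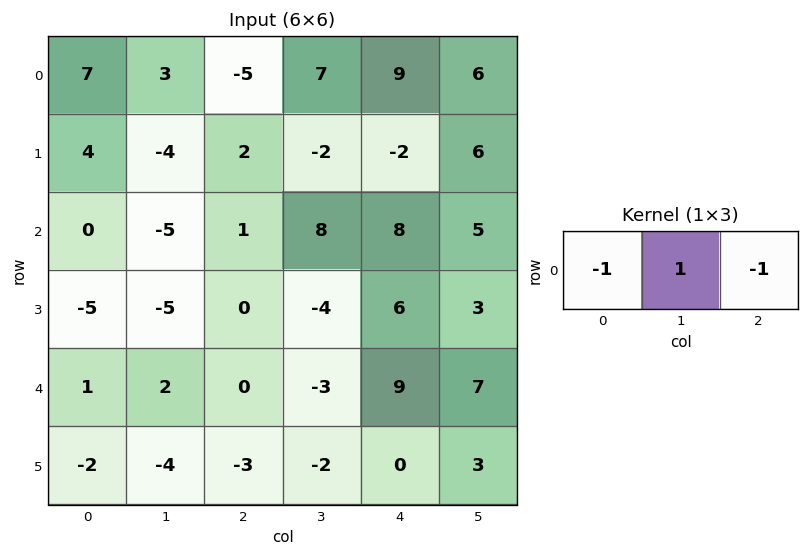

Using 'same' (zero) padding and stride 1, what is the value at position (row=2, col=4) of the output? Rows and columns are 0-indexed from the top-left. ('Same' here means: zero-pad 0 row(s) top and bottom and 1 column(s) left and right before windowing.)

The receptive field on the zero-padded input at this output position is [8 8 5]. Elementwise product with the kernel and sum: 8·-1 + 8·1 + 5·-1.

-5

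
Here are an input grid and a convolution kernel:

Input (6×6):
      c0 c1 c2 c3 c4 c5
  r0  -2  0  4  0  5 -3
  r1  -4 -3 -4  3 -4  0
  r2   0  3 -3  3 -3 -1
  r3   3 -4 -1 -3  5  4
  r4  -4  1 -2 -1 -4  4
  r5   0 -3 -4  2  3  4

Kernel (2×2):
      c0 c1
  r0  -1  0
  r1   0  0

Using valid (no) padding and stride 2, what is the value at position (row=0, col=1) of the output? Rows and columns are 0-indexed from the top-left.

The receptive field on the input at this output position is [4 0 / -4 3]. Elementwise product with the kernel and sum: 4·-1.

-4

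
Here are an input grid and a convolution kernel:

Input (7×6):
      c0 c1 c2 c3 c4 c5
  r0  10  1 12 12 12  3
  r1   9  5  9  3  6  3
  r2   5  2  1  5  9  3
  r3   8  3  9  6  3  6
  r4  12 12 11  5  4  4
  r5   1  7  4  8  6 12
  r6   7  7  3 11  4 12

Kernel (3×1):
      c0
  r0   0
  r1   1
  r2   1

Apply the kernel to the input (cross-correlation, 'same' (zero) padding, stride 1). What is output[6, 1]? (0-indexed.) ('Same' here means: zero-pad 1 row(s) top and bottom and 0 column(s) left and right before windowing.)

The receptive field on the zero-padded input at this output position is [7 / 7 / 0]. Elementwise product with the kernel and sum: 7·1 + 0·1.

7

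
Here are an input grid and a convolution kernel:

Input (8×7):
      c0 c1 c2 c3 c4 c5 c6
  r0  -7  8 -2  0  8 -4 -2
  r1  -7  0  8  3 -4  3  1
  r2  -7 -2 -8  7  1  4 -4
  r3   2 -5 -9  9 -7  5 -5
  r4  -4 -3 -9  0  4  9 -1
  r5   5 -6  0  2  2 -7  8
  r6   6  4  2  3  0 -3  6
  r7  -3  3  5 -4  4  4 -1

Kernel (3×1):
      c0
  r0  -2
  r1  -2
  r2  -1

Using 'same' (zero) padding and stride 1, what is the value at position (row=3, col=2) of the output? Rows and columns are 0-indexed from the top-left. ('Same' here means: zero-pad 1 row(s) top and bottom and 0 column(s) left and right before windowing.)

43

The receptive field on the zero-padded input at this output position is [-8 / -9 / -9]. Elementwise product with the kernel and sum: -8·-2 + -9·-2 + -9·-1.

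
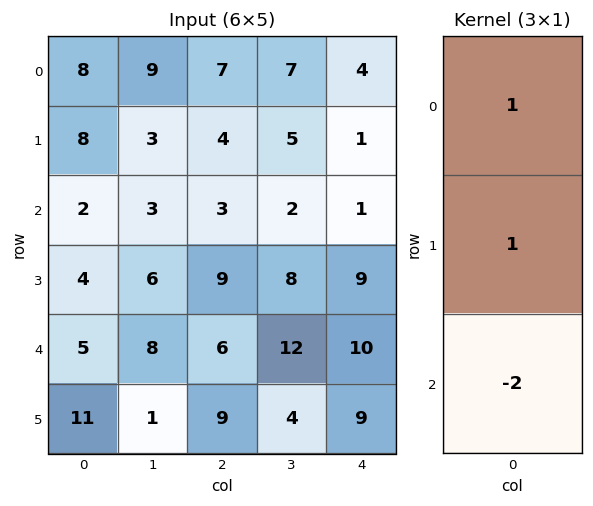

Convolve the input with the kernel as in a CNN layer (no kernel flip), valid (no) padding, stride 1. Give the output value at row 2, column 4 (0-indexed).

-10

The receptive field on the input at this output position is [1 / 9 / 10]. Elementwise product with the kernel and sum: 1·1 + 9·1 + 10·-2.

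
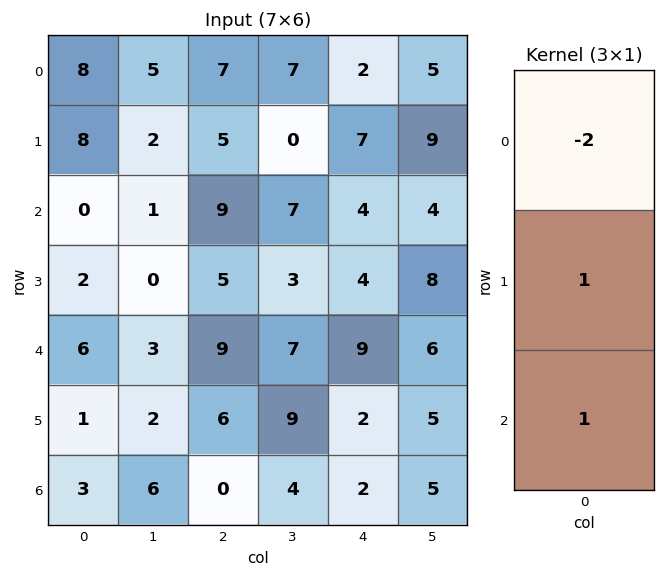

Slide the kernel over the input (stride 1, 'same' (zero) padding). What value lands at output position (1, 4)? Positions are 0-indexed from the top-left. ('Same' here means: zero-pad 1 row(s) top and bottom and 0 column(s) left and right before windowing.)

The receptive field on the zero-padded input at this output position is [2 / 7 / 4]. Elementwise product with the kernel and sum: 2·-2 + 7·1 + 4·1.

7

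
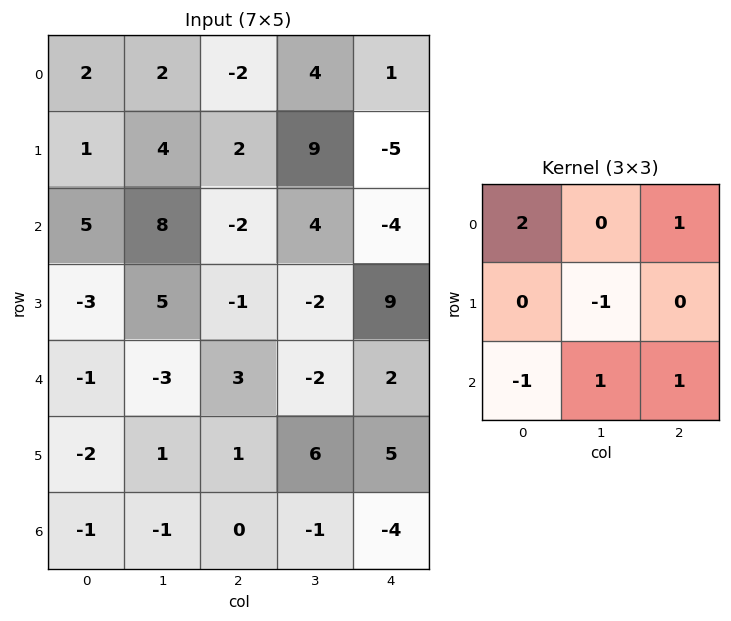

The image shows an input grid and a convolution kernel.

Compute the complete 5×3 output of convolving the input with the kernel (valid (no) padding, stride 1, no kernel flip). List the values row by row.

Output[0,0]: The receptive field on the input at this output position is [2 2 -2 / 1 4 2 / 5 8 -2]. Elementwise product with the kernel and sum: 2·2 + -2·1 + 4·-1 + 5·-1 + 8·1 + -2·1.
Output[0,1]: The receptive field on the input at this output position is [2 -2 4 / 4 2 9 / 8 -2 4]. Elementwise product with the kernel and sum: 2·2 + 4·1 + 2·-1 + 8·-1 + -2·1 + 4·1.

-1 0 -10
3 11 3
4 25 -9
0 11 19
0 -9 -3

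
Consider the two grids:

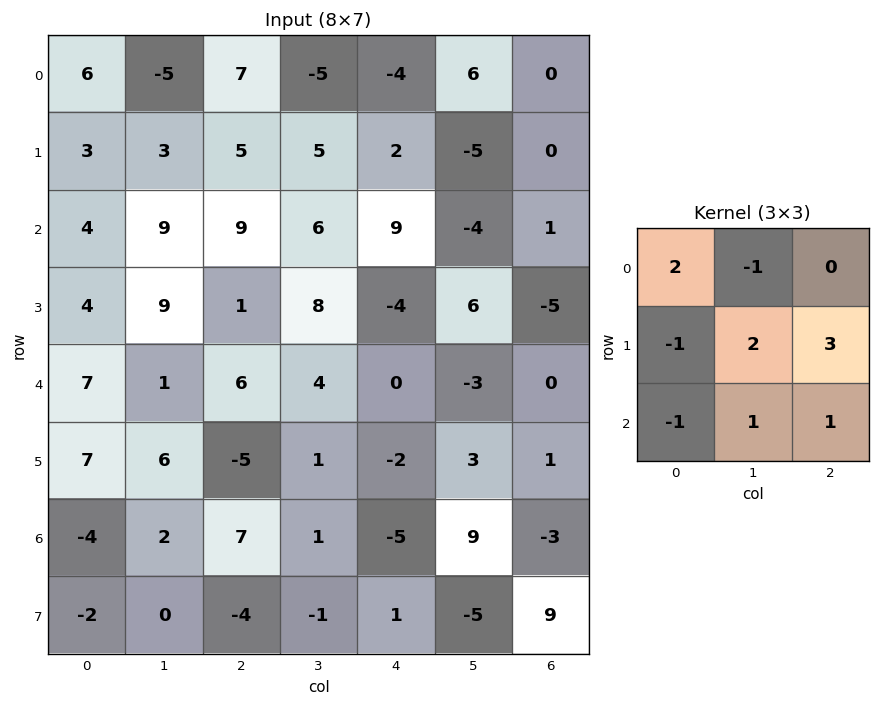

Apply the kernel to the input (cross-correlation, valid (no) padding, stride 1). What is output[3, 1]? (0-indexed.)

30

The receptive field on the input at this output position is [9 1 8 / 1 6 4 / 6 -5 1]. Elementwise product with the kernel and sum: 9·2 + 1·-1 + 1·-1 + 6·2 + 4·3 + 6·-1 + -5·1 + 1·1.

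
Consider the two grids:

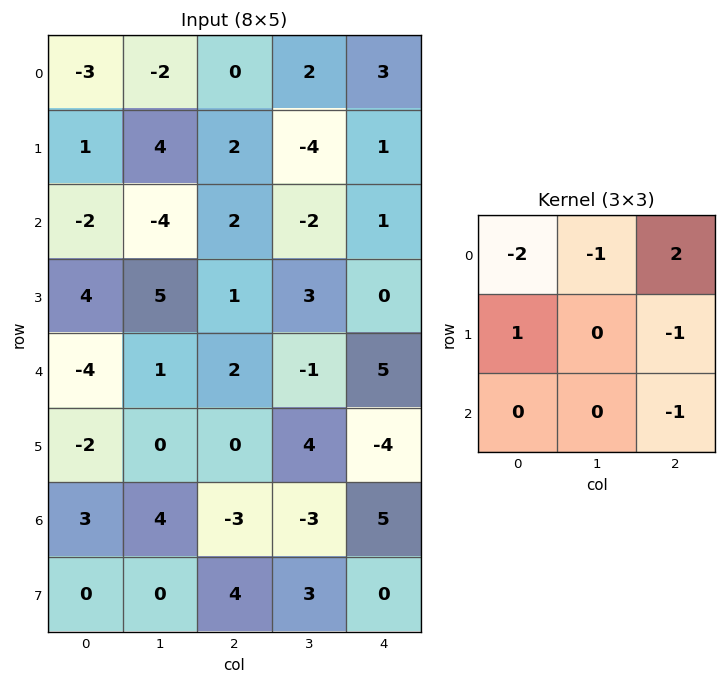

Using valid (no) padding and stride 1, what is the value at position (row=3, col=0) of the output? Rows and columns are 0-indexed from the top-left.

The receptive field on the input at this output position is [4 5 1 / -4 1 2 / -2 0 0]. Elementwise product with the kernel and sum: 4·-2 + 5·-1 + 1·2 + -4·1 + 2·-1 + 0·-1.

-17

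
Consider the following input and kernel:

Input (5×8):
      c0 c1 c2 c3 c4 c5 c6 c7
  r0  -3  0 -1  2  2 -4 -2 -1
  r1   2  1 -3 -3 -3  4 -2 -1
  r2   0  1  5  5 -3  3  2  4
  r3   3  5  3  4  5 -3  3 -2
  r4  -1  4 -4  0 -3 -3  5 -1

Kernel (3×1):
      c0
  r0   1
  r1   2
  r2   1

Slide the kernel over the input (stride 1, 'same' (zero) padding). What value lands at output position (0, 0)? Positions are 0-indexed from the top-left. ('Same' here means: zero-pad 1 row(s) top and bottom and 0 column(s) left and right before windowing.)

-4

The receptive field on the zero-padded input at this output position is [0 / -3 / 2]. Elementwise product with the kernel and sum: 0·1 + -3·2 + 2·1.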